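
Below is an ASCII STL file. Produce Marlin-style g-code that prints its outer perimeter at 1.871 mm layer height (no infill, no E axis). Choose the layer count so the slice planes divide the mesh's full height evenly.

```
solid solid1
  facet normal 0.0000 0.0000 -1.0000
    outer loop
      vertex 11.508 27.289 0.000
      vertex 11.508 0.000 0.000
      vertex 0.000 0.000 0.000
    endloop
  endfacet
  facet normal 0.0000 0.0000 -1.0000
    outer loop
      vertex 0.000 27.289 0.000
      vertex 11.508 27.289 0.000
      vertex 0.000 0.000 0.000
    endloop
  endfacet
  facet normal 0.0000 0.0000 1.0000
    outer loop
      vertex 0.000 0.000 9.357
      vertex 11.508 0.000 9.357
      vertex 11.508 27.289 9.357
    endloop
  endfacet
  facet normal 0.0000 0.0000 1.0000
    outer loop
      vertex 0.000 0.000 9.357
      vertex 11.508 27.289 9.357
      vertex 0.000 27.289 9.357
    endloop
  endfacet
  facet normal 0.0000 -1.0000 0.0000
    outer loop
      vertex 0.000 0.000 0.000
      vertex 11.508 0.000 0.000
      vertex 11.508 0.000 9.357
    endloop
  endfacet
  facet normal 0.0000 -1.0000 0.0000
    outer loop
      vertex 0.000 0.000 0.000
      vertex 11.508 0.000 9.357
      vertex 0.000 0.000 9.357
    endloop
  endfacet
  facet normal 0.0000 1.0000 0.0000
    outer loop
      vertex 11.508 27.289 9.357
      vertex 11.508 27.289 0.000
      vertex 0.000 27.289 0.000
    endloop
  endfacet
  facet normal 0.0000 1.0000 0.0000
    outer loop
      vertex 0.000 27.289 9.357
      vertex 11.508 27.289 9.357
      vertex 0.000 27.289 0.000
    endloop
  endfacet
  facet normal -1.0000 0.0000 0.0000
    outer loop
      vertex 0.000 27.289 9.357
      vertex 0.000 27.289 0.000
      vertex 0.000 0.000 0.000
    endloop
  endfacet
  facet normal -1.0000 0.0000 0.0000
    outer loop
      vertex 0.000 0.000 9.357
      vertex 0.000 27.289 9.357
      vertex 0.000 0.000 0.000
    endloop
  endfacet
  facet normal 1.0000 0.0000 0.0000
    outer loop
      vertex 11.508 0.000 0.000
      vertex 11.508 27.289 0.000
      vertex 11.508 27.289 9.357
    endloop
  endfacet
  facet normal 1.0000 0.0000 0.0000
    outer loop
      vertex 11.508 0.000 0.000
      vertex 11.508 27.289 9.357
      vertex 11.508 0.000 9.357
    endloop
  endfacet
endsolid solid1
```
; perimeter-only toolpath
G21 ; units = mm
G90 ; absolute positioning
G28 ; home
; layer 1
G0 Z1.871
G0 X0.000 Y0.000
G1 X11.508 Y0.000
G1 X11.508 Y27.289
G1 X0.000 Y27.289
G1 X0.000 Y0.000
; layer 2
G0 Z3.743
G0 X0.000 Y0.000
G1 X11.508 Y0.000
G1 X11.508 Y27.289
G1 X0.000 Y27.289
G1 X0.000 Y0.000
; layer 3
G0 Z5.614
G0 X0.000 Y0.000
G1 X11.508 Y0.000
G1 X11.508 Y27.289
G1 X0.000 Y27.289
G1 X0.000 Y0.000
; layer 4
G0 Z7.486
G0 X0.000 Y0.000
G1 X11.508 Y0.000
G1 X11.508 Y27.289
G1 X0.000 Y27.289
G1 X0.000 Y0.000
; layer 5
G0 Z9.357
G0 X0.000 Y0.000
G1 X11.508 Y0.000
G1 X11.508 Y27.289
G1 X0.000 Y27.289
G1 X0.000 Y0.000
M2 ; end

The solid is a rectangular box, roughly 11.5 × 27.3 mm footprint and 9.36 mm tall. Slicing at Δz = 1.871 mm — 5 equal slices spanning the solid's height, so layer i sits at z = i·h/5 — gives 5 non-empty perimeters. Each is a 4-segment closed polygon; G0 lifts to the layer z and rapids to the start vertex, then G1 traces the edges.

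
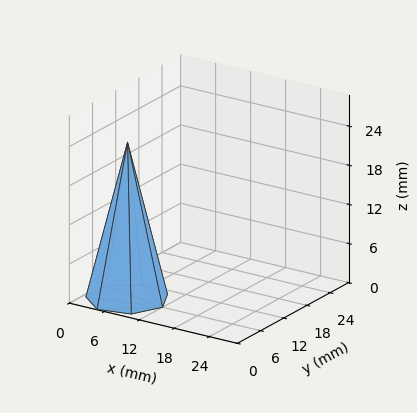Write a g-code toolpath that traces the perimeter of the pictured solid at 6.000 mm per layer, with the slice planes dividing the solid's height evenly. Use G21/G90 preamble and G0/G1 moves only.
Reading the render: the shape is a regular 7-sided pyramid, base circumscribed radius ≈ 6 mm, apex at z ≈ 24 mm (dimensions read to the nearest mm from the axis ticks). For the g-code, the solid's height is divided into equal slices at the stated Δz and each level perimeter traced with G1 moves after a G0 lift.

; perimeter-only toolpath
G21 ; units = mm
G90 ; absolute positioning
G28 ; home
; layer 1
G0 Z6.000
G0 X10.500 Y6.000
G1 X8.806 Y9.518
G1 X4.999 Y10.387
G1 X1.946 Y7.952
G1 X1.946 Y4.048
G1 X4.999 Y1.613
G1 X8.806 Y2.482
G1 X10.500 Y6.000
; layer 2
G0 Z12.000
G0 X9.000 Y6.000
G1 X7.870 Y8.346
G1 X5.332 Y8.925
G1 X3.297 Y7.301
G1 X3.297 Y4.699
G1 X5.332 Y3.075
G1 X7.870 Y3.655
G1 X9.000 Y6.000
; layer 3
G0 Z18.000
G0 X7.500 Y6.000
G1 X6.935 Y7.173
G1 X5.666 Y7.463
G1 X4.649 Y6.651
G1 X4.649 Y5.349
G1 X5.666 Y4.537
G1 X6.935 Y4.827
G1 X7.500 Y6.000
M2 ; end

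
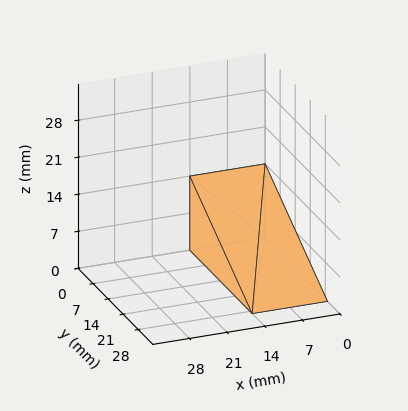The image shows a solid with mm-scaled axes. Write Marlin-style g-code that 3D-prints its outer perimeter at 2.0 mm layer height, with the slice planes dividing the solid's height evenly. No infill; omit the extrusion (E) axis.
Reading the render: the shape is a wedge (ramp): 14 × 29 mm base, rising to 14 mm along the y=0 edge and sloping linearly to z=0 at y=29 (dimensions read to the nearest mm from the axis ticks). For the g-code, the solid's height is divided into equal slices at the stated Δz and each level perimeter traced with G1 moves after a G0 lift.

; perimeter-only toolpath
G21 ; units = mm
G90 ; absolute positioning
G28 ; home
; layer 1
G0 Z2.0
G0 X0.0 Y0.0
G1 X14.0 Y0.0
G1 X14.0 Y24.9
G1 X0.0 Y24.9
G1 X0.0 Y0.0
; layer 2
G0 Z4.0
G0 X0.0 Y0.0
G1 X14.0 Y0.0
G1 X14.0 Y20.7
G1 X0.0 Y20.7
G1 X0.0 Y0.0
; layer 3
G0 Z6.0
G0 X0.0 Y0.0
G1 X14.0 Y0.0
G1 X14.0 Y16.6
G1 X0.0 Y16.6
G1 X0.0 Y0.0
; layer 4
G0 Z8.0
G0 X0.0 Y0.0
G1 X14.0 Y0.0
G1 X14.0 Y12.4
G1 X0.0 Y12.4
G1 X0.0 Y0.0
; layer 5
G0 Z10.0
G0 X0.0 Y0.0
G1 X14.0 Y0.0
G1 X14.0 Y8.3
G1 X0.0 Y8.3
G1 X0.0 Y0.0
; layer 6
G0 Z12.0
G0 X0.0 Y0.0
G1 X14.0 Y0.0
G1 X14.0 Y4.1
G1 X0.0 Y4.1
G1 X0.0 Y0.0
M2 ; end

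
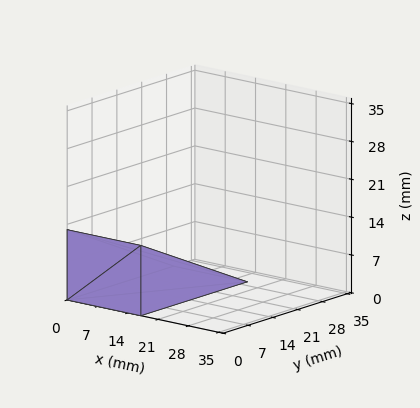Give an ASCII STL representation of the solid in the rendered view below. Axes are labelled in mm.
Reading the render: the shape is a wedge (ramp): 17 × 30 mm base, rising to 13 mm along the y=0 edge and sloping linearly to z=0 at y=30 (dimensions read to the nearest mm from the axis ticks). For the STL, each face is triangulated and given an outward normal.

solid part
  facet normal 0.0000 0.0000 -1.0000
    outer loop
      vertex 17.0 30.0 0.0
      vertex 17.0 0.0 0.0
      vertex 0.0 0.0 0.0
    endloop
  endfacet
  facet normal 0.0000 0.0000 -1.0000
    outer loop
      vertex 0.0 30.0 0.0
      vertex 17.0 30.0 0.0
      vertex 0.0 0.0 0.0
    endloop
  endfacet
  facet normal 0.0000 -1.0000 0.0000
    outer loop
      vertex 0.0 0.0 0.0
      vertex 17.0 0.0 0.0
      vertex 17.0 0.0 13.0
    endloop
  endfacet
  facet normal 0.0000 -1.0000 0.0000
    outer loop
      vertex 0.0 0.0 0.0
      vertex 17.0 0.0 13.0
      vertex 0.0 0.0 13.0
    endloop
  endfacet
  facet normal 0.0000 0.3976 0.9176
    outer loop
      vertex 0.0 0.0 13.0
      vertex 17.0 0.0 13.0
      vertex 17.0 30.0 0.0
    endloop
  endfacet
  facet normal 0.0000 0.3976 0.9176
    outer loop
      vertex 0.0 0.0 13.0
      vertex 17.0 30.0 0.0
      vertex 0.0 30.0 0.0
    endloop
  endfacet
  facet normal -1.0000 0.0000 0.0000
    outer loop
      vertex 0.0 0.0 13.0
      vertex 0.0 30.0 0.0
      vertex 0.0 0.0 0.0
    endloop
  endfacet
  facet normal 1.0000 0.0000 0.0000
    outer loop
      vertex 17.0 0.0 0.0
      vertex 17.0 30.0 0.0
      vertex 17.0 0.0 13.0
    endloop
  endfacet
endsolid part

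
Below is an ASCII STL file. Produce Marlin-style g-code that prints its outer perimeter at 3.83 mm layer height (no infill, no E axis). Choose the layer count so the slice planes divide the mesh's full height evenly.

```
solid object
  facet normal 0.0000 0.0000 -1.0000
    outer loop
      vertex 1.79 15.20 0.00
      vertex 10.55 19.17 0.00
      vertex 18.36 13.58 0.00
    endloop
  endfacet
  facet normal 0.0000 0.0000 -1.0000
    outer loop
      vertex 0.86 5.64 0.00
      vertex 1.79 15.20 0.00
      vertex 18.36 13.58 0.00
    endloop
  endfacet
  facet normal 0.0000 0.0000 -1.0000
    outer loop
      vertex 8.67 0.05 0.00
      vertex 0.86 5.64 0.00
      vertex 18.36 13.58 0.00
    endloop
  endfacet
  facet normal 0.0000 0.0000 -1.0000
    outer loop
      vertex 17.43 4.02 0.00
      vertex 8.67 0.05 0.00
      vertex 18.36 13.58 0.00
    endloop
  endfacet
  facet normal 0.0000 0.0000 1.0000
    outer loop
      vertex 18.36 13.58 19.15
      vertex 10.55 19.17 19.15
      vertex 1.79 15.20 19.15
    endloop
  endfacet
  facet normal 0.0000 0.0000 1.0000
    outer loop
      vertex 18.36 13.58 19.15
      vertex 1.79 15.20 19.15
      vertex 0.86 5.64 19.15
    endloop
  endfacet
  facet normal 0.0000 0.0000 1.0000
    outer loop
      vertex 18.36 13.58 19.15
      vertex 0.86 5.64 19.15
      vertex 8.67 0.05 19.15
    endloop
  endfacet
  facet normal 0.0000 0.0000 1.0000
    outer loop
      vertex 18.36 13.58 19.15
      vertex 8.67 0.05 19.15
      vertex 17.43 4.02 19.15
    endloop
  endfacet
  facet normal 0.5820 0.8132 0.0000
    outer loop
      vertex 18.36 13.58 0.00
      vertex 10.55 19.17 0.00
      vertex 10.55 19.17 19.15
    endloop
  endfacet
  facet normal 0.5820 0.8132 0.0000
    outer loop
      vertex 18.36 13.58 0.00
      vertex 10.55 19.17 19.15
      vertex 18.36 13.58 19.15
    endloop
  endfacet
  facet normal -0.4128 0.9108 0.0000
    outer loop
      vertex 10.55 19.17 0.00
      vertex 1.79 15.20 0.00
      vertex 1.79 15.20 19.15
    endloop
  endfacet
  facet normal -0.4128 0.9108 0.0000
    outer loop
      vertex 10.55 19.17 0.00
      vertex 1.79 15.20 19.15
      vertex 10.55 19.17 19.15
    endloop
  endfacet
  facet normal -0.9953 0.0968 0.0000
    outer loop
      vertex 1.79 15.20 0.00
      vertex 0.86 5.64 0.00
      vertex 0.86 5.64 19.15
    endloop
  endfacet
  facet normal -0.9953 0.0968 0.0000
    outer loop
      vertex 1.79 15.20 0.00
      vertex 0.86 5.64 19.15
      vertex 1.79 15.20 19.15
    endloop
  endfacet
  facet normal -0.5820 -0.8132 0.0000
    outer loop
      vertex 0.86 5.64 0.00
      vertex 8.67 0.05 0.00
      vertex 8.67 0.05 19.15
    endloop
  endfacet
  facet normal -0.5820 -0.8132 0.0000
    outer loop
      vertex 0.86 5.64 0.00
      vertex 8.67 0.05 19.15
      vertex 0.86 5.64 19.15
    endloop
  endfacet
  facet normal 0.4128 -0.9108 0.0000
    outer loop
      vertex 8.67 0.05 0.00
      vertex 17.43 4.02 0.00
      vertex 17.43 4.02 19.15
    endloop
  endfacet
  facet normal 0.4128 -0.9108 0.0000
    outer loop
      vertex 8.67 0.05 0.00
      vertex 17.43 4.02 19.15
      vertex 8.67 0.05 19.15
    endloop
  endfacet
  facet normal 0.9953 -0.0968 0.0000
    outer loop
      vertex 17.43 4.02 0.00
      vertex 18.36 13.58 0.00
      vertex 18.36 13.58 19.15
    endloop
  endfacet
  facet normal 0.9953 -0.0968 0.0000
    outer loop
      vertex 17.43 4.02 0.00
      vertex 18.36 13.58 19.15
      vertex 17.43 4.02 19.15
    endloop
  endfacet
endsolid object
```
; perimeter-only toolpath
G21 ; units = mm
G90 ; absolute positioning
G28 ; home
; layer 1
G0 Z3.83
G0 X18.36 Y13.58
G1 X10.55 Y19.17
G1 X1.79 Y15.20
G1 X0.86 Y5.64
G1 X8.67 Y0.05
G1 X17.43 Y4.02
G1 X18.36 Y13.58
; layer 2
G0 Z7.66
G0 X18.36 Y13.58
G1 X10.55 Y19.17
G1 X1.79 Y15.20
G1 X0.86 Y5.64
G1 X8.67 Y0.05
G1 X17.43 Y4.02
G1 X18.36 Y13.58
; layer 3
G0 Z11.49
G0 X18.36 Y13.58
G1 X10.55 Y19.17
G1 X1.79 Y15.20
G1 X0.86 Y5.64
G1 X8.67 Y0.05
G1 X17.43 Y4.02
G1 X18.36 Y13.58
; layer 4
G0 Z15.32
G0 X18.36 Y13.58
G1 X10.55 Y19.17
G1 X1.79 Y15.20
G1 X0.86 Y5.64
G1 X8.67 Y0.05
G1 X17.43 Y4.02
G1 X18.36 Y13.58
; layer 5
G0 Z19.15
G0 X18.36 Y13.58
G1 X10.55 Y19.17
G1 X1.79 Y15.20
G1 X0.86 Y5.64
G1 X8.67 Y0.05
G1 X17.43 Y4.02
G1 X18.36 Y13.58
M2 ; end

The solid is a regular 6-sided prism (a cylinder approximated with 6 flat sides), circumscribed radius ≈ 9.61 mm, height ≈ 19.1 mm. Slicing at Δz = 3.83 mm — 5 equal slices spanning the solid's height, so layer i sits at z = i·h/5 — gives 5 non-empty perimeters. Each is a 6-segment closed polygon; G0 lifts to the layer z and rapids to the start vertex, then G1 traces the edges.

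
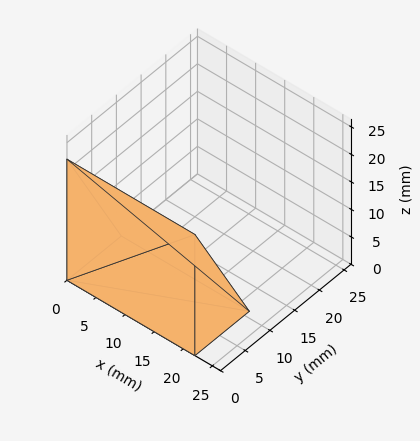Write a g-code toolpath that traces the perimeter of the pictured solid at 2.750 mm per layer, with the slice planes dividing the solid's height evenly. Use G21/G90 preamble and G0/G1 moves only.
Reading the render: the shape is a wedge (ramp): 22 × 11 mm base, rising to 22 mm along the y=0 edge and sloping linearly to z=0 at y=11 (dimensions read to the nearest mm from the axis ticks). For the g-code, the solid's height is divided into equal slices at the stated Δz and each level perimeter traced with G1 moves after a G0 lift.

; perimeter-only toolpath
G21 ; units = mm
G90 ; absolute positioning
G28 ; home
; layer 1
G0 Z2.750
G0 X0.000 Y0.000
G1 X22.000 Y0.000
G1 X22.000 Y9.625
G1 X0.000 Y9.625
G1 X0.000 Y0.000
; layer 2
G0 Z5.500
G0 X0.000 Y0.000
G1 X22.000 Y0.000
G1 X22.000 Y8.250
G1 X0.000 Y8.250
G1 X0.000 Y0.000
; layer 3
G0 Z8.250
G0 X0.000 Y0.000
G1 X22.000 Y0.000
G1 X22.000 Y6.875
G1 X0.000 Y6.875
G1 X0.000 Y0.000
; layer 4
G0 Z11.000
G0 X0.000 Y0.000
G1 X22.000 Y0.000
G1 X22.000 Y5.500
G1 X0.000 Y5.500
G1 X0.000 Y0.000
; layer 5
G0 Z13.750
G0 X0.000 Y0.000
G1 X22.000 Y0.000
G1 X22.000 Y4.125
G1 X0.000 Y4.125
G1 X0.000 Y0.000
; layer 6
G0 Z16.500
G0 X0.000 Y0.000
G1 X22.000 Y0.000
G1 X22.000 Y2.750
G1 X0.000 Y2.750
G1 X0.000 Y0.000
; layer 7
G0 Z19.250
G0 X0.000 Y0.000
G1 X22.000 Y0.000
G1 X22.000 Y1.375
G1 X0.000 Y1.375
G1 X0.000 Y0.000
M2 ; end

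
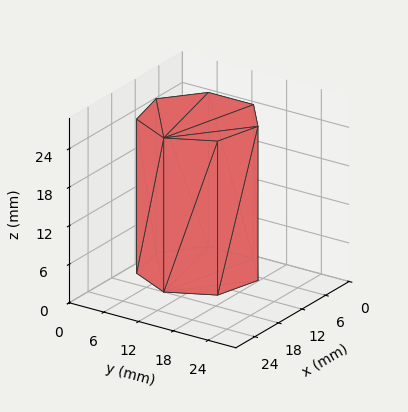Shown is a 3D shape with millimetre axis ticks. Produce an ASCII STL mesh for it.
Reading the render: the shape is a regular 7-sided prism (a cylinder approximated with 7 flat sides), circumscribed radius ≈ 9 mm, height ≈ 24 mm (dimensions read to the nearest mm from the axis ticks). For the STL, each face is triangulated and given an outward normal.

solid part
  facet normal 0.0000 0.0000 -1.0000
    outer loop
      vertex 7.0 17.8 0.0
      vertex 14.6 16.0 0.0
      vertex 18.0 9.0 0.0
    endloop
  endfacet
  facet normal 0.0000 0.0000 -1.0000
    outer loop
      vertex 0.9 12.9 0.0
      vertex 7.0 17.8 0.0
      vertex 18.0 9.0 0.0
    endloop
  endfacet
  facet normal 0.0000 0.0000 -1.0000
    outer loop
      vertex 0.9 5.1 0.0
      vertex 0.9 12.9 0.0
      vertex 18.0 9.0 0.0
    endloop
  endfacet
  facet normal 0.0000 0.0000 -1.0000
    outer loop
      vertex 7.0 0.2 0.0
      vertex 0.9 5.1 0.0
      vertex 18.0 9.0 0.0
    endloop
  endfacet
  facet normal 0.0000 0.0000 -1.0000
    outer loop
      vertex 14.6 2.0 0.0
      vertex 7.0 0.2 0.0
      vertex 18.0 9.0 0.0
    endloop
  endfacet
  facet normal 0.0000 0.0000 1.0000
    outer loop
      vertex 18.0 9.0 24.0
      vertex 14.6 16.0 24.0
      vertex 7.0 17.8 24.0
    endloop
  endfacet
  facet normal 0.0000 0.0000 1.0000
    outer loop
      vertex 18.0 9.0 24.0
      vertex 7.0 17.8 24.0
      vertex 0.9 12.9 24.0
    endloop
  endfacet
  facet normal 0.0000 0.0000 1.0000
    outer loop
      vertex 18.0 9.0 24.0
      vertex 0.9 12.9 24.0
      vertex 0.9 5.1 24.0
    endloop
  endfacet
  facet normal 0.0000 0.0000 1.0000
    outer loop
      vertex 18.0 9.0 24.0
      vertex 0.9 5.1 24.0
      vertex 7.0 0.2 24.0
    endloop
  endfacet
  facet normal 0.0000 0.0000 1.0000
    outer loop
      vertex 18.0 9.0 24.0
      vertex 7.0 0.2 24.0
      vertex 14.6 2.0 24.0
    endloop
  endfacet
  facet normal 0.8995 0.4369 0.0000
    outer loop
      vertex 18.0 9.0 0.0
      vertex 14.6 16.0 0.0
      vertex 14.6 16.0 24.0
    endloop
  endfacet
  facet normal 0.8995 0.4369 0.0000
    outer loop
      vertex 18.0 9.0 0.0
      vertex 14.6 16.0 24.0
      vertex 18.0 9.0 24.0
    endloop
  endfacet
  facet normal 0.2305 0.9731 0.0000
    outer loop
      vertex 14.6 16.0 0.0
      vertex 7.0 17.8 0.0
      vertex 7.0 17.8 24.0
    endloop
  endfacet
  facet normal 0.2305 0.9731 0.0000
    outer loop
      vertex 14.6 16.0 0.0
      vertex 7.0 17.8 24.0
      vertex 14.6 16.0 24.0
    endloop
  endfacet
  facet normal -0.6263 0.7796 0.0000
    outer loop
      vertex 7.0 17.8 0.0
      vertex 0.9 12.9 0.0
      vertex 0.9 12.9 24.0
    endloop
  endfacet
  facet normal -0.6263 0.7796 0.0000
    outer loop
      vertex 7.0 17.8 0.0
      vertex 0.9 12.9 24.0
      vertex 7.0 17.8 24.0
    endloop
  endfacet
  facet normal -1.0000 0.0000 0.0000
    outer loop
      vertex 0.9 12.9 0.0
      vertex 0.9 5.1 0.0
      vertex 0.9 5.1 24.0
    endloop
  endfacet
  facet normal -1.0000 0.0000 0.0000
    outer loop
      vertex 0.9 12.9 0.0
      vertex 0.9 5.1 24.0
      vertex 0.9 12.9 24.0
    endloop
  endfacet
  facet normal -0.6263 -0.7796 0.0000
    outer loop
      vertex 0.9 5.1 0.0
      vertex 7.0 0.2 0.0
      vertex 7.0 0.2 24.0
    endloop
  endfacet
  facet normal -0.6263 -0.7796 0.0000
    outer loop
      vertex 0.9 5.1 0.0
      vertex 7.0 0.2 24.0
      vertex 0.9 5.1 24.0
    endloop
  endfacet
  facet normal 0.2305 -0.9731 0.0000
    outer loop
      vertex 7.0 0.2 0.0
      vertex 14.6 2.0 0.0
      vertex 14.6 2.0 24.0
    endloop
  endfacet
  facet normal 0.2305 -0.9731 0.0000
    outer loop
      vertex 7.0 0.2 0.0
      vertex 14.6 2.0 24.0
      vertex 7.0 0.2 24.0
    endloop
  endfacet
  facet normal 0.8995 -0.4369 0.0000
    outer loop
      vertex 14.6 2.0 0.0
      vertex 18.0 9.0 0.0
      vertex 18.0 9.0 24.0
    endloop
  endfacet
  facet normal 0.8995 -0.4369 0.0000
    outer loop
      vertex 14.6 2.0 0.0
      vertex 18.0 9.0 24.0
      vertex 14.6 2.0 24.0
    endloop
  endfacet
endsolid part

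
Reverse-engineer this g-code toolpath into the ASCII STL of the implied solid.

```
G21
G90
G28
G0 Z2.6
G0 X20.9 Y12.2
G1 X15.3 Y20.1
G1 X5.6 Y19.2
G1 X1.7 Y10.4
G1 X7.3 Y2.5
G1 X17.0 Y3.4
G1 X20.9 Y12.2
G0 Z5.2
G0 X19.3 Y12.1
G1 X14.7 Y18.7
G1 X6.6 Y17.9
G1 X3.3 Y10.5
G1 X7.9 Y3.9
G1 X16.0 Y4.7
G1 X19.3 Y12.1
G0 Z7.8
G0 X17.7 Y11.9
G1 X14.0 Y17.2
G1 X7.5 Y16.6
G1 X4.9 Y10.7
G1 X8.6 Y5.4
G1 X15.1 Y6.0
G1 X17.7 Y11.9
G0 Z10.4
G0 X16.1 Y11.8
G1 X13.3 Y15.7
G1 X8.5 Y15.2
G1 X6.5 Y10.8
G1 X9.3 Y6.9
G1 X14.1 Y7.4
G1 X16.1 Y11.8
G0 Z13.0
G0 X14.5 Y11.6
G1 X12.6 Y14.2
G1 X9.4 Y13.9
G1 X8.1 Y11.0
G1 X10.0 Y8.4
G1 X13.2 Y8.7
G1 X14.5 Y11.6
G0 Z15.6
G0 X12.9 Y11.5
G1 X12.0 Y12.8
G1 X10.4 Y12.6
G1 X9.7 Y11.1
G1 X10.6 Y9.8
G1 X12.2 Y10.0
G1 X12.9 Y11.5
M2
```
solid part
  facet normal 0.0000 0.0000 -1.0000
    outer loop
      vertex 4.7 20.5 0.0
      vertex 16.0 21.6 0.0
      vertex 22.5 12.4 0.0
    endloop
  endfacet
  facet normal 0.0000 0.0000 -1.0000
    outer loop
      vertex 0.1 10.2 0.0
      vertex 4.7 20.5 0.0
      vertex 22.5 12.4 0.0
    endloop
  endfacet
  facet normal 0.0000 0.0000 -1.0000
    outer loop
      vertex 6.6 1.0 0.0
      vertex 0.1 10.2 0.0
      vertex 22.5 12.4 0.0
    endloop
  endfacet
  facet normal 0.0000 0.0000 -1.0000
    outer loop
      vertex 17.9 2.1 0.0
      vertex 6.6 1.0 0.0
      vertex 22.5 12.4 0.0
    endloop
  endfacet
  facet normal 0.7194 0.5083 0.4734
    outer loop
      vertex 22.5 12.4 0.0
      vertex 16.0 21.6 0.0
      vertex 11.3 11.3 18.2
    endloop
  endfacet
  facet normal -0.0853 0.8764 0.4740
    outer loop
      vertex 16.0 21.6 0.0
      vertex 4.7 20.5 0.0
      vertex 11.3 11.3 18.2
    endloop
  endfacet
  facet normal -0.8043 0.3592 0.4733
    outer loop
      vertex 4.7 20.5 0.0
      vertex 0.1 10.2 0.0
      vertex 11.3 11.3 18.2
    endloop
  endfacet
  facet normal -0.7194 -0.5083 0.4734
    outer loop
      vertex 0.1 10.2 0.0
      vertex 6.6 1.0 0.0
      vertex 11.3 11.3 18.2
    endloop
  endfacet
  facet normal 0.0853 -0.8764 0.4740
    outer loop
      vertex 6.6 1.0 0.0
      vertex 17.9 2.1 0.0
      vertex 11.3 11.3 18.2
    endloop
  endfacet
  facet normal 0.8043 -0.3592 0.4733
    outer loop
      vertex 17.9 2.1 0.0
      vertex 22.5 12.4 0.0
      vertex 11.3 11.3 18.2
    endloop
  endfacet
endsolid part

The G0 Z moves step by Δz≈2.6 mm. The G1 loops shrink linearly with z, so the solid tapers from its base footprint up to z≈18.2. Closing with a flat bottom cap and the tapered top and triangulating gives 10 facets — a regular 6-sided pyramid, base circumscribed radius ≈ 11.3 mm, apex at z ≈ 18.2 mm.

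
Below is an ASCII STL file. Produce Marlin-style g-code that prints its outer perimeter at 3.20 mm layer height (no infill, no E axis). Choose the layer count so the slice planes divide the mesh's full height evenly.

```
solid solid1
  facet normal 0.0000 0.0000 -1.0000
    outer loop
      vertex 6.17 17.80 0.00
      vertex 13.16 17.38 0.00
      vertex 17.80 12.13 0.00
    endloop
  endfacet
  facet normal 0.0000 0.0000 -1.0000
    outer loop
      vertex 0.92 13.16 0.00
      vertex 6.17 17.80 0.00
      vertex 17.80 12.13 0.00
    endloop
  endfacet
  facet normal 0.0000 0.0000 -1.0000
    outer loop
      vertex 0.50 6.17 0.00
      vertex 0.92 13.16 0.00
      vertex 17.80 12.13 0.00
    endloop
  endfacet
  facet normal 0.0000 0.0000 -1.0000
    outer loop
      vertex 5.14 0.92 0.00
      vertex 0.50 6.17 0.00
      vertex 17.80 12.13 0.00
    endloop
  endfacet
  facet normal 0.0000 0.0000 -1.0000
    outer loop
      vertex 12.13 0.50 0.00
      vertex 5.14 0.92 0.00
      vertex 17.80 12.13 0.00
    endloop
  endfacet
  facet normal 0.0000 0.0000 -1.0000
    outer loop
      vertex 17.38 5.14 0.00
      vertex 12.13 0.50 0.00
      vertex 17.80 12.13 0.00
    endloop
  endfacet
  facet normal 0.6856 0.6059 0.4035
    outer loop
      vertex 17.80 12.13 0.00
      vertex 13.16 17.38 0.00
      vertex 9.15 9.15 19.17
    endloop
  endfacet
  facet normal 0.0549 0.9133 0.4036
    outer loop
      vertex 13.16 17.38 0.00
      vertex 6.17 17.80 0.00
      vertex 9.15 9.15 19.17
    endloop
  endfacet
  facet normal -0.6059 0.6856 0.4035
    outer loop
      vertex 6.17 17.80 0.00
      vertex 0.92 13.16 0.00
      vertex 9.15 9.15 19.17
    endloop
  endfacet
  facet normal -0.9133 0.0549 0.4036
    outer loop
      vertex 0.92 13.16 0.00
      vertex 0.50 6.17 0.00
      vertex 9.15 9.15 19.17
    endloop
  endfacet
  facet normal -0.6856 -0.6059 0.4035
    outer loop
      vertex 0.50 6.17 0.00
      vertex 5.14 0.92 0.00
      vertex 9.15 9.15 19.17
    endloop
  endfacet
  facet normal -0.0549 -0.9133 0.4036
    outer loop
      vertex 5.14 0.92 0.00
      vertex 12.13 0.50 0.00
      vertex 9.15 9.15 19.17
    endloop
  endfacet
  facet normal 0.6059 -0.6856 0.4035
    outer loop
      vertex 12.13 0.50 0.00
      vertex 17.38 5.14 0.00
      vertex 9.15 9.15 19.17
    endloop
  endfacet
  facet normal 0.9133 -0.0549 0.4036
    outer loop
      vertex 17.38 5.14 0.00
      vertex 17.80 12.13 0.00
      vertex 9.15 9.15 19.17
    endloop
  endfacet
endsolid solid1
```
; perimeter-only toolpath
G21 ; units = mm
G90 ; absolute positioning
G28 ; home
; layer 1
G0 Z3.20
G0 X16.36 Y11.63
G1 X12.49 Y16.01
G1 X6.67 Y16.36
G1 X2.29 Y12.49
G1 X1.94 Y6.67
G1 X5.81 Y2.29
G1 X11.63 Y1.94
G1 X16.01 Y5.81
G1 X16.36 Y11.63
; layer 2
G0 Z6.39
G0 X14.92 Y11.14
G1 X11.82 Y14.64
G1 X7.16 Y14.92
G1 X3.66 Y11.82
G1 X3.38 Y7.16
G1 X6.48 Y3.66
G1 X11.14 Y3.38
G1 X14.64 Y6.48
G1 X14.92 Y11.14
; layer 3
G0 Z9.59
G0 X13.48 Y10.64
G1 X11.16 Y13.27
G1 X7.66 Y13.48
G1 X5.04 Y11.16
G1 X4.83 Y7.66
G1 X7.14 Y5.04
G1 X10.64 Y4.83
G1 X13.27 Y7.14
G1 X13.48 Y10.64
; layer 4
G0 Z12.78
G0 X12.03 Y10.14
G1 X10.49 Y11.89
G1 X8.16 Y12.03
G1 X6.41 Y10.49
G1 X6.27 Y8.16
G1 X7.81 Y6.41
G1 X10.14 Y6.27
G1 X11.89 Y7.81
G1 X12.03 Y10.14
; layer 5
G0 Z15.98
G0 X10.59 Y9.65
G1 X9.82 Y10.52
G1 X8.65 Y10.59
G1 X7.78 Y9.82
G1 X7.71 Y8.65
G1 X8.48 Y7.78
G1 X9.65 Y7.71
G1 X10.52 Y8.48
G1 X10.59 Y9.65
M2 ; end

The solid is a regular 8-sided pyramid, base circumscribed radius ≈ 9.15 mm, apex at z ≈ 19.2 mm. Slicing at Δz = 3.20 mm — 6 equal slices spanning the solid's height, so layer i sits at z = i·h/6 — gives 5 non-empty perimeters. Each is a 8-segment closed polygon; G0 lifts to the layer z and rapids to the start vertex, then G1 traces the edges. The cross-section shrinks linearly with z (the slice at the apex is degenerate and omitted).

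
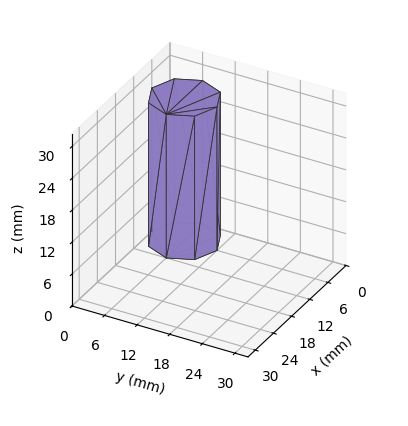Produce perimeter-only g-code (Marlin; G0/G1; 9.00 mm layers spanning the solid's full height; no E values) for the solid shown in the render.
Reading the render: the shape is a regular 8-sided prism (a cylinder approximated with 8 flat sides), circumscribed radius ≈ 6 mm, height ≈ 27 mm (dimensions read to the nearest mm from the axis ticks). For the g-code, the solid's height is divided into equal slices at the stated Δz and each level perimeter traced with G1 moves after a G0 lift.

; perimeter-only toolpath
G21 ; units = mm
G90 ; absolute positioning
G28 ; home
; layer 1
G0 Z9.00
G0 X12.00 Y6.00
G1 X10.24 Y10.24
G1 X6.00 Y12.00
G1 X1.76 Y10.24
G1 X0.00 Y6.00
G1 X1.76 Y1.76
G1 X6.00 Y0.00
G1 X10.24 Y1.76
G1 X12.00 Y6.00
; layer 2
G0 Z18.00
G0 X12.00 Y6.00
G1 X10.24 Y10.24
G1 X6.00 Y12.00
G1 X1.76 Y10.24
G1 X0.00 Y6.00
G1 X1.76 Y1.76
G1 X6.00 Y0.00
G1 X10.24 Y1.76
G1 X12.00 Y6.00
; layer 3
G0 Z27.00
G0 X12.00 Y6.00
G1 X10.24 Y10.24
G1 X6.00 Y12.00
G1 X1.76 Y10.24
G1 X0.00 Y6.00
G1 X1.76 Y1.76
G1 X6.00 Y0.00
G1 X10.24 Y1.76
G1 X12.00 Y6.00
M2 ; end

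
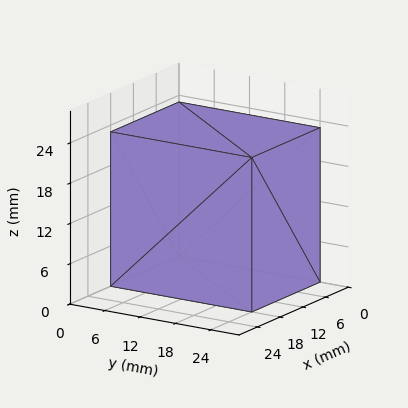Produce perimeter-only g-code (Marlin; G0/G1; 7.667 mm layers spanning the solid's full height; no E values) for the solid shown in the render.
Reading the render: the shape is a rectangular box, roughly 18 × 24 mm footprint and 23 mm tall (dimensions read to the nearest mm from the axis ticks). For the g-code, the solid's height is divided into equal slices at the stated Δz and each level perimeter traced with G1 moves after a G0 lift.

; perimeter-only toolpath
G21 ; units = mm
G90 ; absolute positioning
G28 ; home
; layer 1
G0 Z7.667
G0 X0.000 Y0.000
G1 X18.000 Y0.000
G1 X18.000 Y24.000
G1 X0.000 Y24.000
G1 X0.000 Y0.000
; layer 2
G0 Z15.333
G0 X0.000 Y0.000
G1 X18.000 Y0.000
G1 X18.000 Y24.000
G1 X0.000 Y24.000
G1 X0.000 Y0.000
; layer 3
G0 Z23.000
G0 X0.000 Y0.000
G1 X18.000 Y0.000
G1 X18.000 Y24.000
G1 X0.000 Y24.000
G1 X0.000 Y0.000
M2 ; end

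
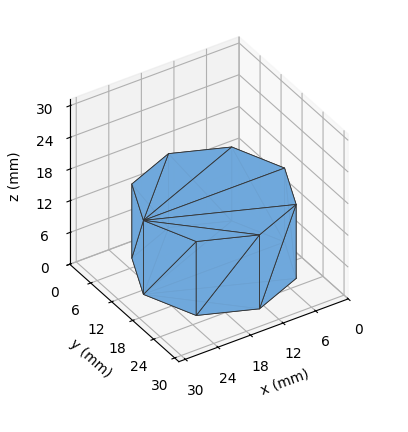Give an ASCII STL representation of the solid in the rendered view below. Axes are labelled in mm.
Reading the render: the shape is a regular 8-sided prism (a cylinder approximated with 8 flat sides), circumscribed radius ≈ 13 mm, height ≈ 14 mm (dimensions read to the nearest mm from the axis ticks). For the STL, each face is triangulated and given an outward normal.

solid part
  facet normal 0.0000 0.0000 -1.0000
    outer loop
      vertex 13.0 26.0 0.0
      vertex 22.2 22.2 0.0
      vertex 26.0 13.0 0.0
    endloop
  endfacet
  facet normal 0.0000 0.0000 -1.0000
    outer loop
      vertex 3.8 22.2 0.0
      vertex 13.0 26.0 0.0
      vertex 26.0 13.0 0.0
    endloop
  endfacet
  facet normal 0.0000 0.0000 -1.0000
    outer loop
      vertex 0.0 13.0 0.0
      vertex 3.8 22.2 0.0
      vertex 26.0 13.0 0.0
    endloop
  endfacet
  facet normal 0.0000 0.0000 -1.0000
    outer loop
      vertex 3.8 3.8 0.0
      vertex 0.0 13.0 0.0
      vertex 26.0 13.0 0.0
    endloop
  endfacet
  facet normal 0.0000 0.0000 -1.0000
    outer loop
      vertex 13.0 0.0 0.0
      vertex 3.8 3.8 0.0
      vertex 26.0 13.0 0.0
    endloop
  endfacet
  facet normal 0.0000 0.0000 -1.0000
    outer loop
      vertex 22.2 3.8 0.0
      vertex 13.0 0.0 0.0
      vertex 26.0 13.0 0.0
    endloop
  endfacet
  facet normal 0.0000 0.0000 1.0000
    outer loop
      vertex 26.0 13.0 14.0
      vertex 22.2 22.2 14.0
      vertex 13.0 26.0 14.0
    endloop
  endfacet
  facet normal 0.0000 0.0000 1.0000
    outer loop
      vertex 26.0 13.0 14.0
      vertex 13.0 26.0 14.0
      vertex 3.8 22.2 14.0
    endloop
  endfacet
  facet normal 0.0000 0.0000 1.0000
    outer loop
      vertex 26.0 13.0 14.0
      vertex 3.8 22.2 14.0
      vertex 0.0 13.0 14.0
    endloop
  endfacet
  facet normal 0.0000 0.0000 1.0000
    outer loop
      vertex 26.0 13.0 14.0
      vertex 0.0 13.0 14.0
      vertex 3.8 3.8 14.0
    endloop
  endfacet
  facet normal 0.0000 0.0000 1.0000
    outer loop
      vertex 26.0 13.0 14.0
      vertex 3.8 3.8 14.0
      vertex 13.0 0.0 14.0
    endloop
  endfacet
  facet normal 0.0000 0.0000 1.0000
    outer loop
      vertex 26.0 13.0 14.0
      vertex 13.0 0.0 14.0
      vertex 22.2 3.8 14.0
    endloop
  endfacet
  facet normal 0.9243 0.3818 0.0000
    outer loop
      vertex 26.0 13.0 0.0
      vertex 22.2 22.2 0.0
      vertex 22.2 22.2 14.0
    endloop
  endfacet
  facet normal 0.9243 0.3818 0.0000
    outer loop
      vertex 26.0 13.0 0.0
      vertex 22.2 22.2 14.0
      vertex 26.0 13.0 14.0
    endloop
  endfacet
  facet normal 0.3818 0.9243 0.0000
    outer loop
      vertex 22.2 22.2 0.0
      vertex 13.0 26.0 0.0
      vertex 13.0 26.0 14.0
    endloop
  endfacet
  facet normal 0.3818 0.9243 0.0000
    outer loop
      vertex 22.2 22.2 0.0
      vertex 13.0 26.0 14.0
      vertex 22.2 22.2 14.0
    endloop
  endfacet
  facet normal -0.3818 0.9243 0.0000
    outer loop
      vertex 13.0 26.0 0.0
      vertex 3.8 22.2 0.0
      vertex 3.8 22.2 14.0
    endloop
  endfacet
  facet normal -0.3818 0.9243 0.0000
    outer loop
      vertex 13.0 26.0 0.0
      vertex 3.8 22.2 14.0
      vertex 13.0 26.0 14.0
    endloop
  endfacet
  facet normal -0.9243 0.3818 0.0000
    outer loop
      vertex 3.8 22.2 0.0
      vertex 0.0 13.0 0.0
      vertex 0.0 13.0 14.0
    endloop
  endfacet
  facet normal -0.9243 0.3818 0.0000
    outer loop
      vertex 3.8 22.2 0.0
      vertex 0.0 13.0 14.0
      vertex 3.8 22.2 14.0
    endloop
  endfacet
  facet normal -0.9243 -0.3818 0.0000
    outer loop
      vertex 0.0 13.0 0.0
      vertex 3.8 3.8 0.0
      vertex 3.8 3.8 14.0
    endloop
  endfacet
  facet normal -0.9243 -0.3818 0.0000
    outer loop
      vertex 0.0 13.0 0.0
      vertex 3.8 3.8 14.0
      vertex 0.0 13.0 14.0
    endloop
  endfacet
  facet normal -0.3818 -0.9243 0.0000
    outer loop
      vertex 3.8 3.8 0.0
      vertex 13.0 0.0 0.0
      vertex 13.0 0.0 14.0
    endloop
  endfacet
  facet normal -0.3818 -0.9243 0.0000
    outer loop
      vertex 3.8 3.8 0.0
      vertex 13.0 0.0 14.0
      vertex 3.8 3.8 14.0
    endloop
  endfacet
  facet normal 0.3818 -0.9243 0.0000
    outer loop
      vertex 13.0 0.0 0.0
      vertex 22.2 3.8 0.0
      vertex 22.2 3.8 14.0
    endloop
  endfacet
  facet normal 0.3818 -0.9243 0.0000
    outer loop
      vertex 13.0 0.0 0.0
      vertex 22.2 3.8 14.0
      vertex 13.0 0.0 14.0
    endloop
  endfacet
  facet normal 0.9243 -0.3818 0.0000
    outer loop
      vertex 22.2 3.8 0.0
      vertex 26.0 13.0 0.0
      vertex 26.0 13.0 14.0
    endloop
  endfacet
  facet normal 0.9243 -0.3818 0.0000
    outer loop
      vertex 22.2 3.8 0.0
      vertex 26.0 13.0 14.0
      vertex 22.2 3.8 14.0
    endloop
  endfacet
endsolid part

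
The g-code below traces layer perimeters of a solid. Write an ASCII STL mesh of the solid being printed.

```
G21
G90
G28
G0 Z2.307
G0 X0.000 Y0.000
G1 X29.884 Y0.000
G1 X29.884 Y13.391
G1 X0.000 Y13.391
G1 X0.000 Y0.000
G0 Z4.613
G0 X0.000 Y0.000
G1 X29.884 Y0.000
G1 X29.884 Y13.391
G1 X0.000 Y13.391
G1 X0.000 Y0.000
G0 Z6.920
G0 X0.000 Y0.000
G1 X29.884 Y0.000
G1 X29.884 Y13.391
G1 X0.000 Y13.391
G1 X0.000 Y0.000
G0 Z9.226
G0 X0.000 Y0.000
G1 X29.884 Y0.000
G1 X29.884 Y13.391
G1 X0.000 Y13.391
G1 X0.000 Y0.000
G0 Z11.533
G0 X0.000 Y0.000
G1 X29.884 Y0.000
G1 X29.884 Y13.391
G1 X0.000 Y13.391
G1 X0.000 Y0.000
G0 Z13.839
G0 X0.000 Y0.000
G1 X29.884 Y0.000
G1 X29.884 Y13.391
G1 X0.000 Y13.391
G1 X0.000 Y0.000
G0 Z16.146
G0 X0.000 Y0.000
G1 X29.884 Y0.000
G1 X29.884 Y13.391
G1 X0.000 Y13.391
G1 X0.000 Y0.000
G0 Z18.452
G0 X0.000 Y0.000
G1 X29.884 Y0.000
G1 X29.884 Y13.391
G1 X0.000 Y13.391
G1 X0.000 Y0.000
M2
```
solid part
  facet normal 0.0000 0.0000 -1.0000
    outer loop
      vertex 29.884 13.391 0.000
      vertex 29.884 0.000 0.000
      vertex 0.000 0.000 0.000
    endloop
  endfacet
  facet normal 0.0000 0.0000 -1.0000
    outer loop
      vertex 0.000 13.391 0.000
      vertex 29.884 13.391 0.000
      vertex 0.000 0.000 0.000
    endloop
  endfacet
  facet normal 0.0000 0.0000 1.0000
    outer loop
      vertex 0.000 0.000 18.452
      vertex 29.884 0.000 18.452
      vertex 29.884 13.391 18.452
    endloop
  endfacet
  facet normal 0.0000 0.0000 1.0000
    outer loop
      vertex 0.000 0.000 18.452
      vertex 29.884 13.391 18.452
      vertex 0.000 13.391 18.452
    endloop
  endfacet
  facet normal 0.0000 -1.0000 0.0000
    outer loop
      vertex 0.000 0.000 0.000
      vertex 29.884 0.000 0.000
      vertex 29.884 0.000 18.452
    endloop
  endfacet
  facet normal 0.0000 -1.0000 0.0000
    outer loop
      vertex 0.000 0.000 0.000
      vertex 29.884 0.000 18.452
      vertex 0.000 0.000 18.452
    endloop
  endfacet
  facet normal 0.0000 1.0000 0.0000
    outer loop
      vertex 29.884 13.391 18.452
      vertex 29.884 13.391 0.000
      vertex 0.000 13.391 0.000
    endloop
  endfacet
  facet normal 0.0000 1.0000 0.0000
    outer loop
      vertex 0.000 13.391 18.452
      vertex 29.884 13.391 18.452
      vertex 0.000 13.391 0.000
    endloop
  endfacet
  facet normal -1.0000 0.0000 0.0000
    outer loop
      vertex 0.000 13.391 18.452
      vertex 0.000 13.391 0.000
      vertex 0.000 0.000 0.000
    endloop
  endfacet
  facet normal -1.0000 0.0000 0.0000
    outer loop
      vertex 0.000 0.000 18.452
      vertex 0.000 13.391 18.452
      vertex 0.000 0.000 0.000
    endloop
  endfacet
  facet normal 1.0000 0.0000 0.0000
    outer loop
      vertex 29.884 0.000 0.000
      vertex 29.884 13.391 0.000
      vertex 29.884 13.391 18.452
    endloop
  endfacet
  facet normal 1.0000 0.0000 0.0000
    outer loop
      vertex 29.884 0.000 0.000
      vertex 29.884 13.391 18.452
      vertex 29.884 0.000 18.452
    endloop
  endfacet
endsolid part

The G0 Z moves step by Δz≈2.307 mm. Every layer's G1 loop is the same polygon, so the solid is a straight extrusion of it from z=0 to z≈18.5. Closing with flat bottom and top caps and triangulating gives 12 facets — a rectangular box, roughly 29.9 × 13.4 mm footprint and 18.5 mm tall.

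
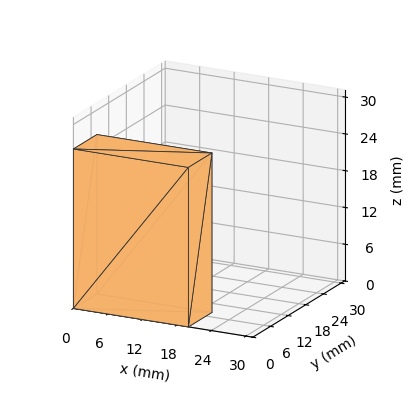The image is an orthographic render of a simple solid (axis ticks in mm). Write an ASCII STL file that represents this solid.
Reading the render: the shape is a rectangular box, roughly 20 × 8 mm footprint and 26 mm tall (dimensions read to the nearest mm from the axis ticks). For the STL, each face is triangulated and given an outward normal.

solid part
  facet normal 0.0000 0.0000 -1.0000
    outer loop
      vertex 20.0 8.0 0.0
      vertex 20.0 0.0 0.0
      vertex 0.0 0.0 0.0
    endloop
  endfacet
  facet normal 0.0000 0.0000 -1.0000
    outer loop
      vertex 0.0 8.0 0.0
      vertex 20.0 8.0 0.0
      vertex 0.0 0.0 0.0
    endloop
  endfacet
  facet normal 0.0000 0.0000 1.0000
    outer loop
      vertex 0.0 0.0 26.0
      vertex 20.0 0.0 26.0
      vertex 20.0 8.0 26.0
    endloop
  endfacet
  facet normal 0.0000 0.0000 1.0000
    outer loop
      vertex 0.0 0.0 26.0
      vertex 20.0 8.0 26.0
      vertex 0.0 8.0 26.0
    endloop
  endfacet
  facet normal 0.0000 -1.0000 0.0000
    outer loop
      vertex 0.0 0.0 0.0
      vertex 20.0 0.0 0.0
      vertex 20.0 0.0 26.0
    endloop
  endfacet
  facet normal 0.0000 -1.0000 0.0000
    outer loop
      vertex 0.0 0.0 0.0
      vertex 20.0 0.0 26.0
      vertex 0.0 0.0 26.0
    endloop
  endfacet
  facet normal 0.0000 1.0000 0.0000
    outer loop
      vertex 20.0 8.0 26.0
      vertex 20.0 8.0 0.0
      vertex 0.0 8.0 0.0
    endloop
  endfacet
  facet normal 0.0000 1.0000 0.0000
    outer loop
      vertex 0.0 8.0 26.0
      vertex 20.0 8.0 26.0
      vertex 0.0 8.0 0.0
    endloop
  endfacet
  facet normal -1.0000 0.0000 0.0000
    outer loop
      vertex 0.0 8.0 26.0
      vertex 0.0 8.0 0.0
      vertex 0.0 0.0 0.0
    endloop
  endfacet
  facet normal -1.0000 0.0000 0.0000
    outer loop
      vertex 0.0 0.0 26.0
      vertex 0.0 8.0 26.0
      vertex 0.0 0.0 0.0
    endloop
  endfacet
  facet normal 1.0000 0.0000 0.0000
    outer loop
      vertex 20.0 0.0 0.0
      vertex 20.0 8.0 0.0
      vertex 20.0 8.0 26.0
    endloop
  endfacet
  facet normal 1.0000 0.0000 0.0000
    outer loop
      vertex 20.0 0.0 0.0
      vertex 20.0 8.0 26.0
      vertex 20.0 0.0 26.0
    endloop
  endfacet
endsolid part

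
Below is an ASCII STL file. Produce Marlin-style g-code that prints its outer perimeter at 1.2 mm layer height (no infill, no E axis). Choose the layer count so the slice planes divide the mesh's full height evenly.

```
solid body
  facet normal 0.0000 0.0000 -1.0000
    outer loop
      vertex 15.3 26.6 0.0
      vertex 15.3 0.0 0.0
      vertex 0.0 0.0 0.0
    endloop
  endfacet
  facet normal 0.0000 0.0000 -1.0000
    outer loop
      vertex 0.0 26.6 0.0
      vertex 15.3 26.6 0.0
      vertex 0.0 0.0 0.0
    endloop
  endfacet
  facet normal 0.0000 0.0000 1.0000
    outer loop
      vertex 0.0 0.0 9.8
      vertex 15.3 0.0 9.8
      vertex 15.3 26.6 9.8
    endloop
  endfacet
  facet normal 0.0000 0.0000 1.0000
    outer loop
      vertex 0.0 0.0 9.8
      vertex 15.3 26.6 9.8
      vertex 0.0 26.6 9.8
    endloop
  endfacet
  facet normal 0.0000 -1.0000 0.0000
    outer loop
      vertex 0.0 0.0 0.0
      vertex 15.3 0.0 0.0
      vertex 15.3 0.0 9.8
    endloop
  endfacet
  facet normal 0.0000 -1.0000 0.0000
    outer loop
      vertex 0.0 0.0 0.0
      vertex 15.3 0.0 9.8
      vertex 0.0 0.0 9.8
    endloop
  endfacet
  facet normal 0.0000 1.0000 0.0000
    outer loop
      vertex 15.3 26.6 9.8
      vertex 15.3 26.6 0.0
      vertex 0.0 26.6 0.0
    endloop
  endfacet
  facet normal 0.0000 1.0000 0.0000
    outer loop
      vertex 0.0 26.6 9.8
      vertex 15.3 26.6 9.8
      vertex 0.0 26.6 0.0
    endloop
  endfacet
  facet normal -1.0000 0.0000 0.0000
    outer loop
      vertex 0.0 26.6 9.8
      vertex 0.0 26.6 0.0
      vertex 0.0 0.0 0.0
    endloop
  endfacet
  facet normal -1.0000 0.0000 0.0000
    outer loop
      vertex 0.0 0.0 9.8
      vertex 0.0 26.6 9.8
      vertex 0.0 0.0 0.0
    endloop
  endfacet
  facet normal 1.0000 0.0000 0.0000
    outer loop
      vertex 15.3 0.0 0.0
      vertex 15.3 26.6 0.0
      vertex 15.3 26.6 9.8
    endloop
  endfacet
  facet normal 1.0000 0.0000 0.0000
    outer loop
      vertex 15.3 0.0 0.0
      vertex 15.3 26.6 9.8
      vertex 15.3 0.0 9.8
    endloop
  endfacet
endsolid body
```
; perimeter-only toolpath
G21 ; units = mm
G90 ; absolute positioning
G28 ; home
; layer 1
G0 Z1.2
G0 X0.0 Y0.0
G1 X15.3 Y0.0
G1 X15.3 Y26.6
G1 X0.0 Y26.6
G1 X0.0 Y0.0
; layer 2
G0 Z2.5
G0 X0.0 Y0.0
G1 X15.3 Y0.0
G1 X15.3 Y26.6
G1 X0.0 Y26.6
G1 X0.0 Y0.0
; layer 3
G0 Z3.7
G0 X0.0 Y0.0
G1 X15.3 Y0.0
G1 X15.3 Y26.6
G1 X0.0 Y26.6
G1 X0.0 Y0.0
; layer 4
G0 Z4.9
G0 X0.0 Y0.0
G1 X15.3 Y0.0
G1 X15.3 Y26.6
G1 X0.0 Y26.6
G1 X0.0 Y0.0
; layer 5
G0 Z6.1
G0 X0.0 Y0.0
G1 X15.3 Y0.0
G1 X15.3 Y26.6
G1 X0.0 Y26.6
G1 X0.0 Y0.0
; layer 6
G0 Z7.4
G0 X0.0 Y0.0
G1 X15.3 Y0.0
G1 X15.3 Y26.6
G1 X0.0 Y26.6
G1 X0.0 Y0.0
; layer 7
G0 Z8.6
G0 X0.0 Y0.0
G1 X15.3 Y0.0
G1 X15.3 Y26.6
G1 X0.0 Y26.6
G1 X0.0 Y0.0
; layer 8
G0 Z9.8
G0 X0.0 Y0.0
G1 X15.3 Y0.0
G1 X15.3 Y26.6
G1 X0.0 Y26.6
G1 X0.0 Y0.0
M2 ; end

The solid is a rectangular box, roughly 15.3 × 26.6 mm footprint and 9.8 mm tall. Slicing at Δz = 1.2 mm — 8 equal slices spanning the solid's height, so layer i sits at z = i·h/8 — gives 8 non-empty perimeters. Each is a 4-segment closed polygon; G0 lifts to the layer z and rapids to the start vertex, then G1 traces the edges.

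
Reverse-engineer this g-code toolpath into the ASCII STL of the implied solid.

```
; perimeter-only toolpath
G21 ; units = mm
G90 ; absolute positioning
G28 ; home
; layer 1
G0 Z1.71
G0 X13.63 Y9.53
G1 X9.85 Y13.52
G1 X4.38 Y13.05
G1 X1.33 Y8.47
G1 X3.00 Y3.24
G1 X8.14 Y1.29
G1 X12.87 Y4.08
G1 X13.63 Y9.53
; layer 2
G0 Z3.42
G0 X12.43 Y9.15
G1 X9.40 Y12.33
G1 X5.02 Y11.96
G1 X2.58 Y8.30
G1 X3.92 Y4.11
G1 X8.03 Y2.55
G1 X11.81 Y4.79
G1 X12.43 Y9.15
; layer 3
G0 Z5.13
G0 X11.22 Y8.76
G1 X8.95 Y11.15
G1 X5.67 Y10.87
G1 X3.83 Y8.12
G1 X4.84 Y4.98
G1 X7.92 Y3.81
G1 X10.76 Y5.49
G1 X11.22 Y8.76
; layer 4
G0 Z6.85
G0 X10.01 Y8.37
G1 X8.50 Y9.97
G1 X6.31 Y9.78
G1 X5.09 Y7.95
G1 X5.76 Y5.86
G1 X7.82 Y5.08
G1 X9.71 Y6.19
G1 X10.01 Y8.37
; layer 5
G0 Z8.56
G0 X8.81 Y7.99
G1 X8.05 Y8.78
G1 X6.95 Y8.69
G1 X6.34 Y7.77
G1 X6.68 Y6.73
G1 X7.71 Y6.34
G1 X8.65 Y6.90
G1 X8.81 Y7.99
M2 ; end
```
solid part
  facet normal 0.0000 0.0000 -1.0000
    outer loop
      vertex 3.73 14.14 0.00
      vertex 10.30 14.70 0.00
      vertex 14.84 9.92 0.00
    endloop
  endfacet
  facet normal 0.0000 0.0000 -1.0000
    outer loop
      vertex 0.07 8.65 0.00
      vertex 3.73 14.14 0.00
      vertex 14.84 9.92 0.00
    endloop
  endfacet
  facet normal 0.0000 0.0000 -1.0000
    outer loop
      vertex 2.08 2.37 0.00
      vertex 0.07 8.65 0.00
      vertex 14.84 9.92 0.00
    endloop
  endfacet
  facet normal 0.0000 0.0000 -1.0000
    outer loop
      vertex 8.25 0.03 0.00
      vertex 2.08 2.37 0.00
      vertex 14.84 9.92 0.00
    endloop
  endfacet
  facet normal 0.0000 0.0000 -1.0000
    outer loop
      vertex 13.92 3.38 0.00
      vertex 8.25 0.03 0.00
      vertex 14.84 9.92 0.00
    endloop
  endfacet
  facet normal 0.6033 0.5730 0.5547
    outer loop
      vertex 14.84 9.92 0.00
      vertex 10.30 14.70 0.00
      vertex 7.60 7.60 10.27
    endloop
  endfacet
  facet normal -0.0707 0.8291 0.5546
    outer loop
      vertex 10.30 14.70 0.00
      vertex 3.73 14.14 0.00
      vertex 7.60 7.60 10.27
    endloop
  endfacet
  facet normal -0.6923 0.4615 0.5548
    outer loop
      vertex 3.73 14.14 0.00
      vertex 0.07 8.65 0.00
      vertex 7.60 7.60 10.27
    endloop
  endfacet
  facet normal -0.7923 -0.2536 0.5550
    outer loop
      vertex 0.07 8.65 0.00
      vertex 2.08 2.37 0.00
      vertex 7.60 7.60 10.27
    endloop
  endfacet
  facet normal -0.2950 -0.7779 0.5548
    outer loop
      vertex 2.08 2.37 0.00
      vertex 8.25 0.03 0.00
      vertex 7.60 7.60 10.27
    endloop
  endfacet
  facet normal 0.4232 -0.7163 0.5548
    outer loop
      vertex 8.25 0.03 0.00
      vertex 13.92 3.38 0.00
      vertex 7.60 7.60 10.27
    endloop
  endfacet
  facet normal 0.8240 -0.1159 0.5547
    outer loop
      vertex 13.92 3.38 0.00
      vertex 14.84 9.92 0.00
      vertex 7.60 7.60 10.27
    endloop
  endfacet
endsolid part

The G0 Z moves step by Δz≈1.71 mm. The G1 loops shrink linearly with z, so the solid tapers from its base footprint up to z≈10.3. Closing with a flat bottom cap and the tapered top and triangulating gives 12 facets — a regular 7-sided pyramid, base circumscribed radius ≈ 7.6 mm, apex at z ≈ 10.3 mm.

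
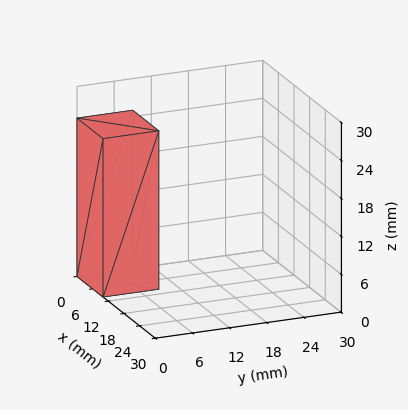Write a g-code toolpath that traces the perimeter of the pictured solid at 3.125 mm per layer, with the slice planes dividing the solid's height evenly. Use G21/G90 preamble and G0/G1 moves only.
Reading the render: the shape is a rectangular box, roughly 10 × 9 mm footprint and 25 mm tall (dimensions read to the nearest mm from the axis ticks). For the g-code, the solid's height is divided into equal slices at the stated Δz and each level perimeter traced with G1 moves after a G0 lift.

; perimeter-only toolpath
G21 ; units = mm
G90 ; absolute positioning
G28 ; home
; layer 1
G0 Z3.125
G0 X0.000 Y0.000
G1 X10.000 Y0.000
G1 X10.000 Y9.000
G1 X0.000 Y9.000
G1 X0.000 Y0.000
; layer 2
G0 Z6.250
G0 X0.000 Y0.000
G1 X10.000 Y0.000
G1 X10.000 Y9.000
G1 X0.000 Y9.000
G1 X0.000 Y0.000
; layer 3
G0 Z9.375
G0 X0.000 Y0.000
G1 X10.000 Y0.000
G1 X10.000 Y9.000
G1 X0.000 Y9.000
G1 X0.000 Y0.000
; layer 4
G0 Z12.500
G0 X0.000 Y0.000
G1 X10.000 Y0.000
G1 X10.000 Y9.000
G1 X0.000 Y9.000
G1 X0.000 Y0.000
; layer 5
G0 Z15.625
G0 X0.000 Y0.000
G1 X10.000 Y0.000
G1 X10.000 Y9.000
G1 X0.000 Y9.000
G1 X0.000 Y0.000
; layer 6
G0 Z18.750
G0 X0.000 Y0.000
G1 X10.000 Y0.000
G1 X10.000 Y9.000
G1 X0.000 Y9.000
G1 X0.000 Y0.000
; layer 7
G0 Z21.875
G0 X0.000 Y0.000
G1 X10.000 Y0.000
G1 X10.000 Y9.000
G1 X0.000 Y9.000
G1 X0.000 Y0.000
; layer 8
G0 Z25.000
G0 X0.000 Y0.000
G1 X10.000 Y0.000
G1 X10.000 Y9.000
G1 X0.000 Y9.000
G1 X0.000 Y0.000
M2 ; end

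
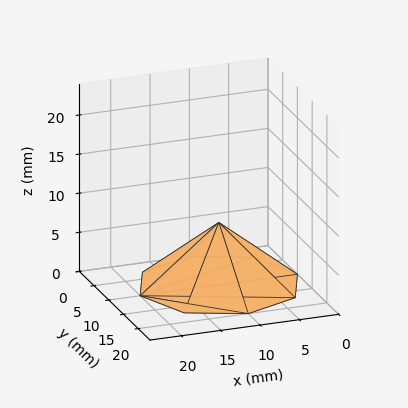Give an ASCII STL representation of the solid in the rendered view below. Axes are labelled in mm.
Reading the render: the shape is a regular 8-sided pyramid, base circumscribed radius ≈ 10 mm, apex at z ≈ 8 mm (dimensions read to the nearest mm from the axis ticks). For the STL, each face is triangulated and given an outward normal.

solid part
  facet normal 0.0000 0.0000 -1.0000
    outer loop
      vertex 10.00 20.00 0.00
      vertex 17.07 17.07 0.00
      vertex 20.00 10.00 0.00
    endloop
  endfacet
  facet normal 0.0000 0.0000 -1.0000
    outer loop
      vertex 2.93 17.07 0.00
      vertex 10.00 20.00 0.00
      vertex 20.00 10.00 0.00
    endloop
  endfacet
  facet normal 0.0000 0.0000 -1.0000
    outer loop
      vertex 0.00 10.00 0.00
      vertex 2.93 17.07 0.00
      vertex 20.00 10.00 0.00
    endloop
  endfacet
  facet normal 0.0000 0.0000 -1.0000
    outer loop
      vertex 2.93 2.93 0.00
      vertex 0.00 10.00 0.00
      vertex 20.00 10.00 0.00
    endloop
  endfacet
  facet normal 0.0000 0.0000 -1.0000
    outer loop
      vertex 10.00 0.00 0.00
      vertex 2.93 2.93 0.00
      vertex 20.00 10.00 0.00
    endloop
  endfacet
  facet normal 0.0000 0.0000 -1.0000
    outer loop
      vertex 17.07 2.93 0.00
      vertex 10.00 0.00 0.00
      vertex 20.00 10.00 0.00
    endloop
  endfacet
  facet normal 0.6048 0.2506 0.7559
    outer loop
      vertex 20.00 10.00 0.00
      vertex 17.07 17.07 0.00
      vertex 10.00 10.00 8.00
    endloop
  endfacet
  facet normal 0.2506 0.6048 0.7559
    outer loop
      vertex 17.07 17.07 0.00
      vertex 10.00 20.00 0.00
      vertex 10.00 10.00 8.00
    endloop
  endfacet
  facet normal -0.2506 0.6048 0.7559
    outer loop
      vertex 10.00 20.00 0.00
      vertex 2.93 17.07 0.00
      vertex 10.00 10.00 8.00
    endloop
  endfacet
  facet normal -0.6048 0.2506 0.7559
    outer loop
      vertex 2.93 17.07 0.00
      vertex 0.00 10.00 0.00
      vertex 10.00 10.00 8.00
    endloop
  endfacet
  facet normal -0.6048 -0.2506 0.7559
    outer loop
      vertex 0.00 10.00 0.00
      vertex 2.93 2.93 0.00
      vertex 10.00 10.00 8.00
    endloop
  endfacet
  facet normal -0.2506 -0.6048 0.7559
    outer loop
      vertex 2.93 2.93 0.00
      vertex 10.00 0.00 0.00
      vertex 10.00 10.00 8.00
    endloop
  endfacet
  facet normal 0.2506 -0.6048 0.7559
    outer loop
      vertex 10.00 0.00 0.00
      vertex 17.07 2.93 0.00
      vertex 10.00 10.00 8.00
    endloop
  endfacet
  facet normal 0.6048 -0.2506 0.7559
    outer loop
      vertex 17.07 2.93 0.00
      vertex 20.00 10.00 0.00
      vertex 10.00 10.00 8.00
    endloop
  endfacet
endsolid part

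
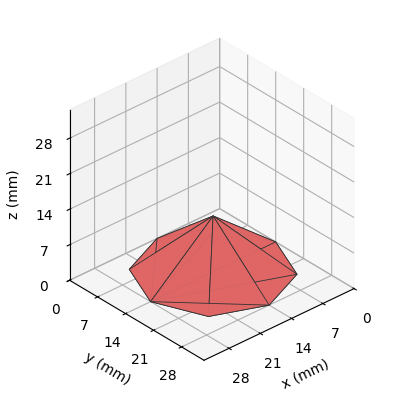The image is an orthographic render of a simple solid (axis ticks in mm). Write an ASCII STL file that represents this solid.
Reading the render: the shape is a regular 8-sided pyramid, base circumscribed radius ≈ 14 mm, apex at z ≈ 11 mm (dimensions read to the nearest mm from the axis ticks). For the STL, each face is triangulated and given an outward normal.

solid part
  facet normal 0.0000 0.0000 -1.0000
    outer loop
      vertex 14.00 28.00 0.00
      vertex 23.90 23.90 0.00
      vertex 28.00 14.00 0.00
    endloop
  endfacet
  facet normal 0.0000 0.0000 -1.0000
    outer loop
      vertex 4.10 23.90 0.00
      vertex 14.00 28.00 0.00
      vertex 28.00 14.00 0.00
    endloop
  endfacet
  facet normal 0.0000 0.0000 -1.0000
    outer loop
      vertex 0.00 14.00 0.00
      vertex 4.10 23.90 0.00
      vertex 28.00 14.00 0.00
    endloop
  endfacet
  facet normal 0.0000 0.0000 -1.0000
    outer loop
      vertex 4.10 4.10 0.00
      vertex 0.00 14.00 0.00
      vertex 28.00 14.00 0.00
    endloop
  endfacet
  facet normal 0.0000 0.0000 -1.0000
    outer loop
      vertex 14.00 0.00 0.00
      vertex 4.10 4.10 0.00
      vertex 28.00 14.00 0.00
    endloop
  endfacet
  facet normal 0.0000 0.0000 -1.0000
    outer loop
      vertex 23.90 4.10 0.00
      vertex 14.00 0.00 0.00
      vertex 28.00 14.00 0.00
    endloop
  endfacet
  facet normal 0.5985 0.2479 0.7618
    outer loop
      vertex 28.00 14.00 0.00
      vertex 23.90 23.90 0.00
      vertex 14.00 14.00 11.00
    endloop
  endfacet
  facet normal 0.2479 0.5985 0.7618
    outer loop
      vertex 23.90 23.90 0.00
      vertex 14.00 28.00 0.00
      vertex 14.00 14.00 11.00
    endloop
  endfacet
  facet normal -0.2479 0.5985 0.7618
    outer loop
      vertex 14.00 28.00 0.00
      vertex 4.10 23.90 0.00
      vertex 14.00 14.00 11.00
    endloop
  endfacet
  facet normal -0.5985 0.2479 0.7618
    outer loop
      vertex 4.10 23.90 0.00
      vertex 0.00 14.00 0.00
      vertex 14.00 14.00 11.00
    endloop
  endfacet
  facet normal -0.5985 -0.2479 0.7618
    outer loop
      vertex 0.00 14.00 0.00
      vertex 4.10 4.10 0.00
      vertex 14.00 14.00 11.00
    endloop
  endfacet
  facet normal -0.2479 -0.5985 0.7618
    outer loop
      vertex 4.10 4.10 0.00
      vertex 14.00 0.00 0.00
      vertex 14.00 14.00 11.00
    endloop
  endfacet
  facet normal 0.2479 -0.5985 0.7618
    outer loop
      vertex 14.00 0.00 0.00
      vertex 23.90 4.10 0.00
      vertex 14.00 14.00 11.00
    endloop
  endfacet
  facet normal 0.5985 -0.2479 0.7618
    outer loop
      vertex 23.90 4.10 0.00
      vertex 28.00 14.00 0.00
      vertex 14.00 14.00 11.00
    endloop
  endfacet
endsolid part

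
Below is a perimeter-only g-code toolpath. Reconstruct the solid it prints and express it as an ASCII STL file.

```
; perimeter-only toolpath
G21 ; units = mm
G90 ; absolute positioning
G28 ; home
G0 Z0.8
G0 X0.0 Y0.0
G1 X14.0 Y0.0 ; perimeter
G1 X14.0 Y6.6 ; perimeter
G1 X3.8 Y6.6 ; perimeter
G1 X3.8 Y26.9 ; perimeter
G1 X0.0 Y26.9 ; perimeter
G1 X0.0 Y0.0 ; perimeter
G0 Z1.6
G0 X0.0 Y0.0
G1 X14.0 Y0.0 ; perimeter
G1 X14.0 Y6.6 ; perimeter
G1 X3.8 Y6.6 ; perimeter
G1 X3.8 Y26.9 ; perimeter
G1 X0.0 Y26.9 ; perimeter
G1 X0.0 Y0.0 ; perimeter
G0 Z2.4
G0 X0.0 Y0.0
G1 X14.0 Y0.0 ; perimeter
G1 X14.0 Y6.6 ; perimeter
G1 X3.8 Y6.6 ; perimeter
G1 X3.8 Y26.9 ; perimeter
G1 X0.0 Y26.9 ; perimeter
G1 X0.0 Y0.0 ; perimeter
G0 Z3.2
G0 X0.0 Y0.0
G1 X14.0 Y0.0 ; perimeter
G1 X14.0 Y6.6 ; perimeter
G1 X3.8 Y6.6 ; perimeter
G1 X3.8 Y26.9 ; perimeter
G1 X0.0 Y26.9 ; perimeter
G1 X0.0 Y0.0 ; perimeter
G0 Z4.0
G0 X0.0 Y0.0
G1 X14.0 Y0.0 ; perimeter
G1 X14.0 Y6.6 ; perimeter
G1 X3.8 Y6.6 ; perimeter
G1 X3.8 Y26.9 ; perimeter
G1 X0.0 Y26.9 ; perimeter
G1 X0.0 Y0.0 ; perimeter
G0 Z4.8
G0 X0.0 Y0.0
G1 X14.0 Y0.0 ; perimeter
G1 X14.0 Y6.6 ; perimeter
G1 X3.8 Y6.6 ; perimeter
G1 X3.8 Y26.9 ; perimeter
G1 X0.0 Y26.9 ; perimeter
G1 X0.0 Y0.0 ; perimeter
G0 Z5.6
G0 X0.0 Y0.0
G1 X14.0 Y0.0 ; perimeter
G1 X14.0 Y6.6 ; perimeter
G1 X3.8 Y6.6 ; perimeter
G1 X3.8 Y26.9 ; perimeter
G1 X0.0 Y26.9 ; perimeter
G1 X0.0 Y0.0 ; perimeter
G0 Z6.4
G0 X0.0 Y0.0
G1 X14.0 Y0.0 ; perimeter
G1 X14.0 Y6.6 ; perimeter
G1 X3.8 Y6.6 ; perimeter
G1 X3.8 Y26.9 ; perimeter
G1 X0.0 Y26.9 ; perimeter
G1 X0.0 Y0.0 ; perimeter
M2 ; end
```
solid part
  facet normal 0.0000 0.0000 -1.0000
    outer loop
      vertex 14.0 6.6 0.0
      vertex 14.0 0.0 0.0
      vertex 0.0 0.0 0.0
    endloop
  endfacet
  facet normal 0.0000 0.0000 -1.0000
    outer loop
      vertex 3.8 6.6 0.0
      vertex 14.0 6.6 0.0
      vertex 0.0 0.0 0.0
    endloop
  endfacet
  facet normal 0.0000 0.0000 -1.0000
    outer loop
      vertex 3.8 26.9 0.0
      vertex 3.8 6.6 0.0
      vertex 0.0 0.0 0.0
    endloop
  endfacet
  facet normal 0.0000 0.0000 -1.0000
    outer loop
      vertex 0.0 26.9 0.0
      vertex 3.8 26.9 0.0
      vertex 0.0 0.0 0.0
    endloop
  endfacet
  facet normal 0.0000 0.0000 1.0000
    outer loop
      vertex 0.0 0.0 6.4
      vertex 14.0 0.0 6.4
      vertex 14.0 6.6 6.4
    endloop
  endfacet
  facet normal 0.0000 0.0000 1.0000
    outer loop
      vertex 0.0 0.0 6.4
      vertex 14.0 6.6 6.4
      vertex 3.8 6.6 6.4
    endloop
  endfacet
  facet normal 0.0000 0.0000 1.0000
    outer loop
      vertex 0.0 0.0 6.4
      vertex 3.8 6.6 6.4
      vertex 3.8 26.9 6.4
    endloop
  endfacet
  facet normal 0.0000 0.0000 1.0000
    outer loop
      vertex 0.0 0.0 6.4
      vertex 3.8 26.9 6.4
      vertex 0.0 26.9 6.4
    endloop
  endfacet
  facet normal 0.0000 -1.0000 0.0000
    outer loop
      vertex 0.0 0.0 0.0
      vertex 14.0 0.0 0.0
      vertex 14.0 0.0 6.4
    endloop
  endfacet
  facet normal 0.0000 -1.0000 0.0000
    outer loop
      vertex 0.0 0.0 0.0
      vertex 14.0 0.0 6.4
      vertex 0.0 0.0 6.4
    endloop
  endfacet
  facet normal 1.0000 0.0000 0.0000
    outer loop
      vertex 14.0 0.0 0.0
      vertex 14.0 6.6 0.0
      vertex 14.0 6.6 6.4
    endloop
  endfacet
  facet normal 1.0000 0.0000 0.0000
    outer loop
      vertex 14.0 0.0 0.0
      vertex 14.0 6.6 6.4
      vertex 14.0 0.0 6.4
    endloop
  endfacet
  facet normal 0.0000 1.0000 0.0000
    outer loop
      vertex 14.0 6.6 0.0
      vertex 3.8 6.6 0.0
      vertex 3.8 6.6 6.4
    endloop
  endfacet
  facet normal 0.0000 1.0000 0.0000
    outer loop
      vertex 14.0 6.6 0.0
      vertex 3.8 6.6 6.4
      vertex 14.0 6.6 6.4
    endloop
  endfacet
  facet normal 1.0000 0.0000 0.0000
    outer loop
      vertex 3.8 6.6 0.0
      vertex 3.8 26.9 0.0
      vertex 3.8 26.9 6.4
    endloop
  endfacet
  facet normal 1.0000 0.0000 0.0000
    outer loop
      vertex 3.8 6.6 0.0
      vertex 3.8 26.9 6.4
      vertex 3.8 6.6 6.4
    endloop
  endfacet
  facet normal 0.0000 1.0000 0.0000
    outer loop
      vertex 3.8 26.9 0.0
      vertex 0.0 26.9 0.0
      vertex 0.0 26.9 6.4
    endloop
  endfacet
  facet normal 0.0000 1.0000 0.0000
    outer loop
      vertex 3.8 26.9 0.0
      vertex 0.0 26.9 6.4
      vertex 3.8 26.9 6.4
    endloop
  endfacet
  facet normal -1.0000 0.0000 0.0000
    outer loop
      vertex 0.0 26.9 0.0
      vertex 0.0 0.0 0.0
      vertex 0.0 0.0 6.4
    endloop
  endfacet
  facet normal -1.0000 0.0000 0.0000
    outer loop
      vertex 0.0 26.9 0.0
      vertex 0.0 0.0 6.4
      vertex 0.0 26.9 6.4
    endloop
  endfacet
endsolid part

The G0 Z moves step by Δz≈0.8 mm. Every layer's G1 loop is the same polygon, so the solid is a straight extrusion of it from z=0 to z≈6.4. Closing with flat bottom and top caps and triangulating gives 20 facets — an L-shaped prism: outer 14 × 26.9 mm, arm thicknesses ≈ 6.6 mm (horizontal) and 3.8 mm (vertical), extruded 6.4 mm in z.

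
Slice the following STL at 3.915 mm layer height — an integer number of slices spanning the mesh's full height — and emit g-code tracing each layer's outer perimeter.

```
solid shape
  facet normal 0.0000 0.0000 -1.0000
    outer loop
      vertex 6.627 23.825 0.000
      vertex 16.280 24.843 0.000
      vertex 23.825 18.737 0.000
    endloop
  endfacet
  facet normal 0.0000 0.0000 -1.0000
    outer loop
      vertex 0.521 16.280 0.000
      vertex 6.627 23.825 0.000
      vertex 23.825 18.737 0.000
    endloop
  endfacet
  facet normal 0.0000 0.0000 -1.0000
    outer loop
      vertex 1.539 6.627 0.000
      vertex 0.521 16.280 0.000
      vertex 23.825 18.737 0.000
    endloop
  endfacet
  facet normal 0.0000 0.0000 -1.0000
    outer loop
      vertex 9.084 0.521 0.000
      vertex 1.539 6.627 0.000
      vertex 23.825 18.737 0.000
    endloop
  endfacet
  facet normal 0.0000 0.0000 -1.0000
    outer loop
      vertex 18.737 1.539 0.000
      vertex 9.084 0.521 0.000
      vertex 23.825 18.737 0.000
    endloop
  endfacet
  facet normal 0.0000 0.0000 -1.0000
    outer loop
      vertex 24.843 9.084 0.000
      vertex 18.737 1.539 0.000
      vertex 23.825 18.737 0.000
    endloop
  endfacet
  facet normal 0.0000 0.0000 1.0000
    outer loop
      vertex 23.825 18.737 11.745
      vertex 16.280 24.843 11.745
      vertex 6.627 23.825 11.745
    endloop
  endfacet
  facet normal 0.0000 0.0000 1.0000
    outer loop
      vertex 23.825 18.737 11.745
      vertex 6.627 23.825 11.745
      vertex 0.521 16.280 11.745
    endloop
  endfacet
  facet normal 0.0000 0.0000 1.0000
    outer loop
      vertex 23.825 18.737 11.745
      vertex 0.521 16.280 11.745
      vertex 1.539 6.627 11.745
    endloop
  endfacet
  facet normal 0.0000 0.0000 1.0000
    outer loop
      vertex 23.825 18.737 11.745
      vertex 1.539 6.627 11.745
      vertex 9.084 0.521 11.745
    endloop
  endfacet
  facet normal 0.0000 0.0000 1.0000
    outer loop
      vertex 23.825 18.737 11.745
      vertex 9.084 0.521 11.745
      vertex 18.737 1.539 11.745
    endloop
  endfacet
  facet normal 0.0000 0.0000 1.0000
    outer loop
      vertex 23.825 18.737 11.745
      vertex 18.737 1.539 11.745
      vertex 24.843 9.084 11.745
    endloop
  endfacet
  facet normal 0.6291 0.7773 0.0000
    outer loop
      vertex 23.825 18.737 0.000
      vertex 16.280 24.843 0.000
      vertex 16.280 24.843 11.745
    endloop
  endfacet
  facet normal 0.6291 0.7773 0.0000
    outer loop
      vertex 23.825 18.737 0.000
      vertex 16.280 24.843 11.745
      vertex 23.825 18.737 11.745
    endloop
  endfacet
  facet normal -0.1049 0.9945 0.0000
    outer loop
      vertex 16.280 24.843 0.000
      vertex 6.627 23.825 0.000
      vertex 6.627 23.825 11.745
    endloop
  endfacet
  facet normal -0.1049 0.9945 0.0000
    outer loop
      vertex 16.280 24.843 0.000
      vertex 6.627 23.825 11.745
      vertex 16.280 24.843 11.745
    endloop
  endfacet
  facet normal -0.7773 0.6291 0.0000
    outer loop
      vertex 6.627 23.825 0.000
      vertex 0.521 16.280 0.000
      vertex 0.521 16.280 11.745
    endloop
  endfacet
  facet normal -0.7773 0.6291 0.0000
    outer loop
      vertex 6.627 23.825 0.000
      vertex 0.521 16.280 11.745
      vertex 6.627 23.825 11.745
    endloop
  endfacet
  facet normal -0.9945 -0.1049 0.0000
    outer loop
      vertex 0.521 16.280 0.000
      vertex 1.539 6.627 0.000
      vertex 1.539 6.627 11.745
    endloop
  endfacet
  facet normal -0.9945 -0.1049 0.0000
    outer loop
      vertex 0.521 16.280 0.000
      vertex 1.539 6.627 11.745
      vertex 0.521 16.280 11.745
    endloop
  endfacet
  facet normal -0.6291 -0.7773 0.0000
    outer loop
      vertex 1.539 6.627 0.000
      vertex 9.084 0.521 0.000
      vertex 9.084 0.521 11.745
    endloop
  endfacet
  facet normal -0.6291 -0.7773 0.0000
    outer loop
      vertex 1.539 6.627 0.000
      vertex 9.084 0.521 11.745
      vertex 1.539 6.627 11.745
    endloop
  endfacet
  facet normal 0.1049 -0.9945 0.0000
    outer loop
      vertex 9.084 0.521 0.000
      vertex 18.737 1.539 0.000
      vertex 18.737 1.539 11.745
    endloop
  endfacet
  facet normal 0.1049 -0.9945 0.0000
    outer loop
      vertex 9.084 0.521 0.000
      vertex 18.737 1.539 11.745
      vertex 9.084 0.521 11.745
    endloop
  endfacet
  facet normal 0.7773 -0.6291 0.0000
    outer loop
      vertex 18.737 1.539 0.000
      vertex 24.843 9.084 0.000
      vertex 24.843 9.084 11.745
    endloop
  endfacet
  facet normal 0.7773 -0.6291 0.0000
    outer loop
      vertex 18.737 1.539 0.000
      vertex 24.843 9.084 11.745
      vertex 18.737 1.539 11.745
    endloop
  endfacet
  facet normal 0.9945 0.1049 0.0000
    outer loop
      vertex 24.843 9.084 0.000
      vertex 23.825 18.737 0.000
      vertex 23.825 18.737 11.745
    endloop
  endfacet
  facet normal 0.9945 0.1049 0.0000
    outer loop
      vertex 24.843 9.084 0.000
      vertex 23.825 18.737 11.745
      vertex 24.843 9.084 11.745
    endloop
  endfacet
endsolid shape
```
; perimeter-only toolpath
G21 ; units = mm
G90 ; absolute positioning
G28 ; home
; layer 1
G0 Z3.915
G0 X23.825 Y18.737
G1 X16.280 Y24.843
G1 X6.627 Y23.825
G1 X0.521 Y16.280
G1 X1.539 Y6.627
G1 X9.084 Y0.521
G1 X18.737 Y1.539
G1 X24.843 Y9.084
G1 X23.825 Y18.737
; layer 2
G0 Z7.830
G0 X23.825 Y18.737
G1 X16.280 Y24.843
G1 X6.627 Y23.825
G1 X0.521 Y16.280
G1 X1.539 Y6.627
G1 X9.084 Y0.521
G1 X18.737 Y1.539
G1 X24.843 Y9.084
G1 X23.825 Y18.737
; layer 3
G0 Z11.745
G0 X23.825 Y18.737
G1 X16.280 Y24.843
G1 X6.627 Y23.825
G1 X0.521 Y16.280
G1 X1.539 Y6.627
G1 X9.084 Y0.521
G1 X18.737 Y1.539
G1 X24.843 Y9.084
G1 X23.825 Y18.737
M2 ; end

The solid is a regular 8-sided prism (a cylinder approximated with 8 flat sides), circumscribed radius ≈ 12.7 mm, height ≈ 11.7 mm. Slicing at Δz = 3.915 mm — 3 equal slices spanning the solid's height, so layer i sits at z = i·h/3 — gives 3 non-empty perimeters. Each is a 8-segment closed polygon; G0 lifts to the layer z and rapids to the start vertex, then G1 traces the edges.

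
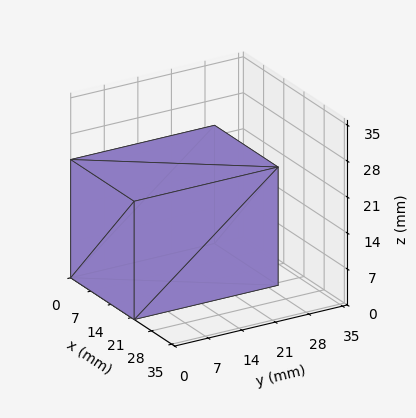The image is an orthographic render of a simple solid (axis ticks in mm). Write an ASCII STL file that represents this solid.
Reading the render: the shape is a rectangular box, roughly 22 × 30 mm footprint and 23 mm tall (dimensions read to the nearest mm from the axis ticks). For the STL, each face is triangulated and given an outward normal.

solid part
  facet normal 0.0000 0.0000 -1.0000
    outer loop
      vertex 22.000 30.000 0.000
      vertex 22.000 0.000 0.000
      vertex 0.000 0.000 0.000
    endloop
  endfacet
  facet normal 0.0000 0.0000 -1.0000
    outer loop
      vertex 0.000 30.000 0.000
      vertex 22.000 30.000 0.000
      vertex 0.000 0.000 0.000
    endloop
  endfacet
  facet normal 0.0000 0.0000 1.0000
    outer loop
      vertex 0.000 0.000 23.000
      vertex 22.000 0.000 23.000
      vertex 22.000 30.000 23.000
    endloop
  endfacet
  facet normal 0.0000 0.0000 1.0000
    outer loop
      vertex 0.000 0.000 23.000
      vertex 22.000 30.000 23.000
      vertex 0.000 30.000 23.000
    endloop
  endfacet
  facet normal 0.0000 -1.0000 0.0000
    outer loop
      vertex 0.000 0.000 0.000
      vertex 22.000 0.000 0.000
      vertex 22.000 0.000 23.000
    endloop
  endfacet
  facet normal 0.0000 -1.0000 0.0000
    outer loop
      vertex 0.000 0.000 0.000
      vertex 22.000 0.000 23.000
      vertex 0.000 0.000 23.000
    endloop
  endfacet
  facet normal 0.0000 1.0000 0.0000
    outer loop
      vertex 22.000 30.000 23.000
      vertex 22.000 30.000 0.000
      vertex 0.000 30.000 0.000
    endloop
  endfacet
  facet normal 0.0000 1.0000 0.0000
    outer loop
      vertex 0.000 30.000 23.000
      vertex 22.000 30.000 23.000
      vertex 0.000 30.000 0.000
    endloop
  endfacet
  facet normal -1.0000 0.0000 0.0000
    outer loop
      vertex 0.000 30.000 23.000
      vertex 0.000 30.000 0.000
      vertex 0.000 0.000 0.000
    endloop
  endfacet
  facet normal -1.0000 0.0000 0.0000
    outer loop
      vertex 0.000 0.000 23.000
      vertex 0.000 30.000 23.000
      vertex 0.000 0.000 0.000
    endloop
  endfacet
  facet normal 1.0000 0.0000 0.0000
    outer loop
      vertex 22.000 0.000 0.000
      vertex 22.000 30.000 0.000
      vertex 22.000 30.000 23.000
    endloop
  endfacet
  facet normal 1.0000 0.0000 0.0000
    outer loop
      vertex 22.000 0.000 0.000
      vertex 22.000 30.000 23.000
      vertex 22.000 0.000 23.000
    endloop
  endfacet
endsolid part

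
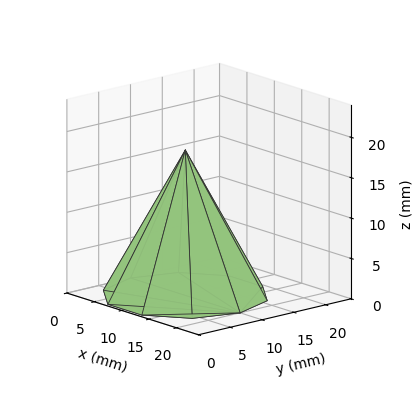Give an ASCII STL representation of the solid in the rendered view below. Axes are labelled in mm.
Reading the render: the shape is a regular 10-sided pyramid, base circumscribed radius ≈ 10 mm, apex at z ≈ 18 mm (dimensions read to the nearest mm from the axis ticks). For the STL, each face is triangulated and given an outward normal.

solid part
  facet normal 0.0000 0.0000 -1.0000
    outer loop
      vertex 13.1 19.5 0.0
      vertex 18.1 15.9 0.0
      vertex 20.0 10.0 0.0
    endloop
  endfacet
  facet normal 0.0000 0.0000 -1.0000
    outer loop
      vertex 6.9 19.5 0.0
      vertex 13.1 19.5 0.0
      vertex 20.0 10.0 0.0
    endloop
  endfacet
  facet normal 0.0000 0.0000 -1.0000
    outer loop
      vertex 1.9 15.9 0.0
      vertex 6.9 19.5 0.0
      vertex 20.0 10.0 0.0
    endloop
  endfacet
  facet normal 0.0000 0.0000 -1.0000
    outer loop
      vertex 0.0 10.0 0.0
      vertex 1.9 15.9 0.0
      vertex 20.0 10.0 0.0
    endloop
  endfacet
  facet normal 0.0000 0.0000 -1.0000
    outer loop
      vertex 1.9 4.1 0.0
      vertex 0.0 10.0 0.0
      vertex 20.0 10.0 0.0
    endloop
  endfacet
  facet normal 0.0000 0.0000 -1.0000
    outer loop
      vertex 6.9 0.5 0.0
      vertex 1.9 4.1 0.0
      vertex 20.0 10.0 0.0
    endloop
  endfacet
  facet normal 0.0000 0.0000 -1.0000
    outer loop
      vertex 13.1 0.5 0.0
      vertex 6.9 0.5 0.0
      vertex 20.0 10.0 0.0
    endloop
  endfacet
  facet normal 0.0000 0.0000 -1.0000
    outer loop
      vertex 18.1 4.1 0.0
      vertex 13.1 0.5 0.0
      vertex 20.0 10.0 0.0
    endloop
  endfacet
  facet normal 0.8415 0.2710 0.4675
    outer loop
      vertex 20.0 10.0 0.0
      vertex 18.1 15.9 0.0
      vertex 10.0 10.0 18.0
    endloop
  endfacet
  facet normal 0.5165 0.7174 0.4676
    outer loop
      vertex 18.1 15.9 0.0
      vertex 13.1 19.5 0.0
      vertex 10.0 10.0 18.0
    endloop
  endfacet
  facet normal 0.0000 0.8844 0.4668
    outer loop
      vertex 13.1 19.5 0.0
      vertex 6.9 19.5 0.0
      vertex 10.0 10.0 18.0
    endloop
  endfacet
  facet normal -0.5165 0.7174 0.4676
    outer loop
      vertex 6.9 19.5 0.0
      vertex 1.9 15.9 0.0
      vertex 10.0 10.0 18.0
    endloop
  endfacet
  facet normal -0.8415 0.2710 0.4675
    outer loop
      vertex 1.9 15.9 0.0
      vertex 0.0 10.0 0.0
      vertex 10.0 10.0 18.0
    endloop
  endfacet
  facet normal -0.8415 -0.2710 0.4675
    outer loop
      vertex 0.0 10.0 0.0
      vertex 1.9 4.1 0.0
      vertex 10.0 10.0 18.0
    endloop
  endfacet
  facet normal -0.5165 -0.7174 0.4676
    outer loop
      vertex 1.9 4.1 0.0
      vertex 6.9 0.5 0.0
      vertex 10.0 10.0 18.0
    endloop
  endfacet
  facet normal 0.0000 -0.8844 0.4668
    outer loop
      vertex 6.9 0.5 0.0
      vertex 13.1 0.5 0.0
      vertex 10.0 10.0 18.0
    endloop
  endfacet
  facet normal 0.5165 -0.7174 0.4676
    outer loop
      vertex 13.1 0.5 0.0
      vertex 18.1 4.1 0.0
      vertex 10.0 10.0 18.0
    endloop
  endfacet
  facet normal 0.8415 -0.2710 0.4675
    outer loop
      vertex 18.1 4.1 0.0
      vertex 20.0 10.0 0.0
      vertex 10.0 10.0 18.0
    endloop
  endfacet
endsolid part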